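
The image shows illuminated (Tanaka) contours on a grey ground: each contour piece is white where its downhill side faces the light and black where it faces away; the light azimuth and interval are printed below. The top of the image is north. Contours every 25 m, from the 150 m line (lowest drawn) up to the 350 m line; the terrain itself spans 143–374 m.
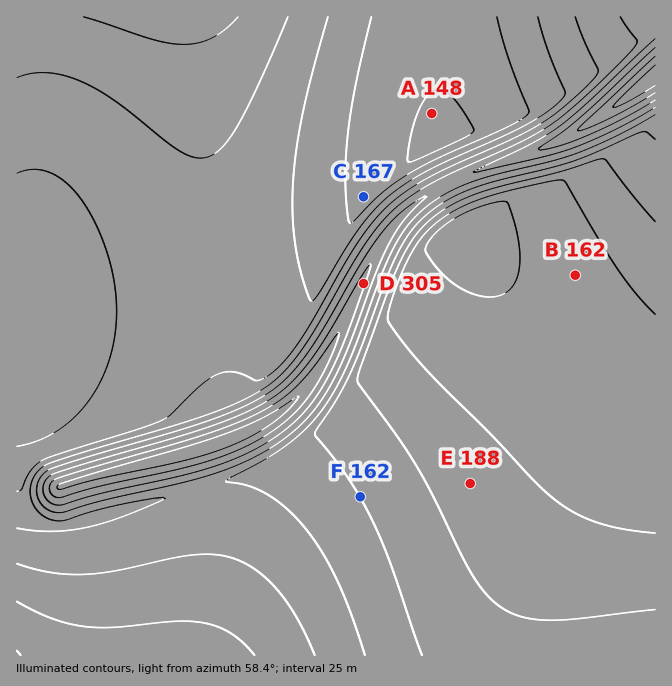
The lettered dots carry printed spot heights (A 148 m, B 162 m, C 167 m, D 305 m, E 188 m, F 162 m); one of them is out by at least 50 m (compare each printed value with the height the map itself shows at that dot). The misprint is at F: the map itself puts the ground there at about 225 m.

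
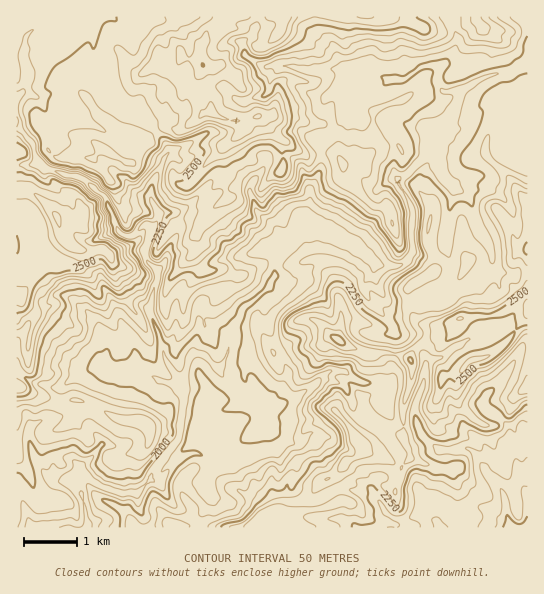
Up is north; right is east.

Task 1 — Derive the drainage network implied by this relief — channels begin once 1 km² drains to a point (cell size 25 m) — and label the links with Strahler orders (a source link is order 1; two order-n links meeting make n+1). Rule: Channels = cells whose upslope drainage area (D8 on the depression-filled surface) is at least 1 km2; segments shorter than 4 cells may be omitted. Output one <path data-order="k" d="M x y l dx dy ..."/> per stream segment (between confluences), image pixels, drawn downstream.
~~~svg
<path data-order="1" d="M377 497l6 12 10 9 14 1 4-2 4 0 2-2 9 0 3 3 4 1 6 7 0 1"/><path data-order="3" d="M146 483l-8 10-12 0-3 1-5-3-4 0-8-4-4 0-7-5-2 0-10-9-4 2"/><path data-order="3" d="M79 482l2 3 0 6 2 3 0 9 2 2 0 5 1 1 0 16"/><path data-order="1" d="M206 482l0-4 5-8 0-7-6-6-6-3-6-1-10 4-8 6-1 0-7 7-1 4-7 8 0 1-2-1-8 0-3 1"/><path data-order="3" d="M79 475l0 7"/><path data-order="1" d="M41 467l12 14 10 0 4-4 6 0 6 5"/><path data-order="1" d="M87 461l-6 6-2 3 0 5"/><path data-order="1" d="M297 445l-7-3-12-8-7-1-8-8"/><path data-order="2" d="M263 425l0-4 2-2 0-14"/><path data-order="2" d="M265 405l-7-8-13 1-23-21-1-6-7-6"/><path data-order="1" d="M486 397l-3 4 0 5 2 3 1 0 9 9 6 1 8 8 0 10 1 1 0 4 5 13 2 11 5 12 0 5 5 12 0 30-2 0-3 2-12 0"/><path data-order="3" d="M183 393l0 14-1 2-1 13-2 1 0 14-2 5-23 27-8 14"/><path data-order="1" d="M365 383l-12-5-8-7-16 0-14 14-13 8-7 6-6 2-11 5-12 0-1-1"/><path data-order="3" d="M183 382l0 11"/><path data-order="2" d="M118 374l17 0 3-1"/><path data-order="2" d="M138 373l5 0 4 2 7 2 5 4 7 1 1 1 4 0 2 2 4 0 0 1 6 7"/><path data-order="1" d="M90 369l7 0 5 5 3 0 1 1 12-1"/><path data-order="3" d="M214 365l-9-10-3-1-7 0-5 5-3 6-4 17"/><path data-order="1" d="M135 358l0 9 3 6"/><path data-order="1" d="M443 357l-10 2-7 6 0 2-1 2 0 10-2 2 0 4-8 18 0 15 2 1 1 8 5 10 7 6 11 7 17 0 1-1 10 0 8 6 10 19 12 12 4 7 2 8 1 1 0 12 4 9 0 4"/><path data-order="1" d="M393 326l-23-24-7-12 0-7 10-9 0-3 1-1 0-8"/><path data-order="1" d="M98 323l5 8 0 4 2 2 0 8 1 1 0 15 1 2 11 11"/><path data-order="1" d="M274 293l-3-4-5 0"/><path data-order="3" d="M266 289l-13 13-6 3-5 5-1 3 0 4-7 9 0 12-5 8 0 4-2 1-1 7-3 4 0 3-9 0"/><path data-order="3" d="M277 262l-2 1 0 15-1 3-8 8"/><path data-order="3" d="M374 262l-5-5-10-6-9-9-5-1-7-6-3 0-5-2-7 0-1-2-23 0"/><path data-order="1" d="M449 254l-3-5 0-18 1-1 0-7 2-1 1-17 3-6 0-12"/><path data-order="1" d="M491 254l-1-7-3-5-10-16 0-3-3-5 0-4-1-1 0-7-3-7-8-8-5-1-4-3"/><path data-order="1" d="M267 251l2-1 4 0 4 4 0 8"/><path data-order="2" d="M150 231l-3 7 0 5-1 2 0 14 4 6 1 0 4 4 0 2 3 4 0 4-4 8-1 11-2 1 0 6-1 1 0 9 8 16 1 8 2 2 0 4 2 5 0 4 3 7 7 10 10 11"/><path data-order="3" d="M299 231l-8 7-2 5 0 3-11 15"/><path data-order="1" d="M17 227l0 19"/><path data-order="1" d="M306 219l0 7-7 5"/><path data-order="1" d="M250 187l0 7 4 7 0 4 3 6 22 22 0 8-1 1 0 19"/><path data-order="2" d="M453 187l-15-14-4-10 0-6-3-4-1 0-16 14"/><path data-order="3" d="M414 167l-8 8-4 2-3 2 0 6 8 12 6 13 0 8-2 1 0 23 2 1 0 8-4 6-2 4-8 5-18 0-2-1-2 0-3-3"/><path data-order="1" d="M169 153l-6 6 0 3-9 17-1 7-2 1 0 14 7 10 0 8-8 12"/><path data-order="1" d="M137 113l-10-3-21-19 0-2-4-7 0-3-3-5-9-9 0-4 3-6 0-8 1-1 0-24-3-4-2 0"/><path data-order="1" d="M46 111l-3-4 0-2-4-6-2-2-10-4-4 0-2 5-4 4"/><path data-order="1" d="M346 109l0-4 3-6 13-13 19 0 9-7"/><path data-order="2" d="M17 102l0 8 1 1 0 6 3 4 0 6 1 2 0 2 4 4 1 4 7 8 0 6 3 6 10 11 11 1 7 4 9 0 1 2 7 1 3 1 12 12 5 3 5 7 0 4 6 9 2 11 3 5 5 5 7 2 5-3 10-9 2 0 4 2-1 4"/><path data-order="1" d="M507 95l-1 0-15-14 0-6-5 2-13 6-3 3-4 1-7 7"/><path data-order="2" d="M459 94l-1 7-3 5-5 5 0 2-25 25 0 5-2 2 0 9-1 1 0 3-8 8 0 1"/><path data-order="1" d="M267 93l2-2 0-5 1-1 0-6 1-2 11-11"/><path data-order="2" d="M390 79l15 0 8-5 5-5 5-3 15 0 1 3"/><path data-order="2" d="M439 69l0 4-1 1 0 8 3 4 0 3 2 2 15 0 1 3"/><path data-order="2" d="M282 66l9 0 6 3 5 0 7 2 8 0 1-1 23 0 4 3 13 0 1-2 6 0 9 4 4 0 1 2 10 1 1 1"/><path data-order="1" d="M246 55l4 4 4 2 8 5 9 0 2-1 6 0 3 1"/><path data-order="1" d="M122 22l-4 0-7-5-21 0-1 1"/><path data-order="2" d="M89 18l-6 5-9 6-35-2-6 3-7 7 0 2-1 2 0 10-2 2 0 5 2 1 1 10 1 1 0 11-2 4-2 6-6 7 0 4"/>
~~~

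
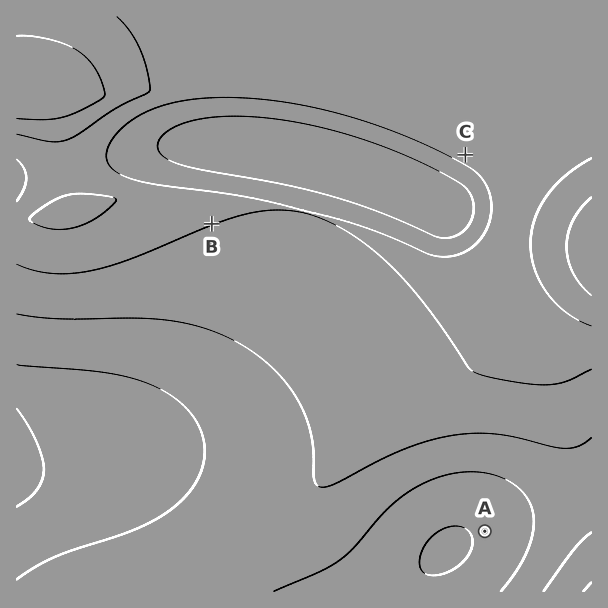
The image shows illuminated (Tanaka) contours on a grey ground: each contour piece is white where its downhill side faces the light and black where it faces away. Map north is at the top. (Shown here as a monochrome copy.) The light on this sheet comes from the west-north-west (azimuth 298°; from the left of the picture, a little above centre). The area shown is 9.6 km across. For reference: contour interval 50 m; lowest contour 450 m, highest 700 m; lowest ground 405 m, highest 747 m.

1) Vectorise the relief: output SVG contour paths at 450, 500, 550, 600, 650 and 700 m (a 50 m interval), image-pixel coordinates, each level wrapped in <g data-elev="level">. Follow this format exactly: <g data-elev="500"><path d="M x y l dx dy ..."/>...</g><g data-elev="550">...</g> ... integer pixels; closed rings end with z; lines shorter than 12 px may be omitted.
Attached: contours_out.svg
<g data-elev="450"><path d="M429 575l-7-4-3-8 3-12 6-11 10-8 11-5 10-1 8 4 5 6 1 7-2 8-6 8-7 7-9 6-11 3z"/><path d="M17 409l19 31 6 16 2 14-2 10-6 11-7 7-12 9"/></g><g data-elev="500"><path d="M274 591l46-19 20-12 14-13 34-38 25-20 28-13 15-3 15-1 21 2 20 9 13 12 7 15 1 18-5 20-10 21-17 22"/><path d="M17 364l91 9 26 6 21 7 21 13 16 15 9 18 4 20-3 16-8 17-12 15-16 13-16 9-19 9-77 26-18 9-19 13"/></g><g data-elev="550"><path d="M591 533l-18 17-29 41"/><path d="M17 314l40 5 78-1 35 3 37 8 33 15 18 12 16 13 13 15 11 17 7 15 5 15 3 19 1 29 2 6 4 2 6 0 9-3 45-24 25-11 23-8 21-5 24-3 24 1 21 4 36 9 12 1 13-2 12-8"/><path d="M438 237l-58-25-50-16-43-11-86-15-23-6-11-5-6-4-3-6 0-6 8-11 17-9 21-5 27-2 30 1 33 5 35 7 35 11 33 12 33 15 29 16 9 8 4 7 2 9-1 9-4 9-7 7-7 4-8 2z"/></g><g data-elev="600"><path d="M17 264l16 6 17 3 18 1 19-3 41-11 81-34 31-10 32-6 30 2 19 6 23 12 21 13 21 18 18 18 18 21 23 32 23 35 6 5 14 5 22 4 36 4 20-3 25-13"/><path d="M443 257l-14-3-42-18-33-12-73-20-35-7-88-12-27-6-12-6-9-6-4-9 1-9 5-9 7-9 20-15 25-11 33-6 39-1 43 3 42 8 44 12 43 16 41 19 24 14 12 13 5 12 1 12-1 14-5 12-8 10-10 8-12 5z"/><path d="M17 159l7 9 2 11-2 10-7 12"/></g><g data-elev="650"><path d="M48 228l18 1 18-5 19-11 13-13-5-3-27-3-13 0-11 3-16 9-14 12 0 3 2 1z"/><path d="M591 158l-26 18-19 21-11 22-3 12-1 14 1 13 3 12 5 12 8 12 19 19 24 13"/><path d="M17 134l33 8 16-2 14-7 36-25 33-16 1-5-2-13-8-24-10-18-13-15"/></g><g data-elev="700"><path d="M591 197l-11 12-7 12-5 12-1 13 1 14 5 13 8 12 10 10"/><path d="M17 118l28 2 20-3 15-6 19-10 5-5 1-3-4-13-6-12-8-9-10-9-12-6-16-5-19-3-13 0"/></g>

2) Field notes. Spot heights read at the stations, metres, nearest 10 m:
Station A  460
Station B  600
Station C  610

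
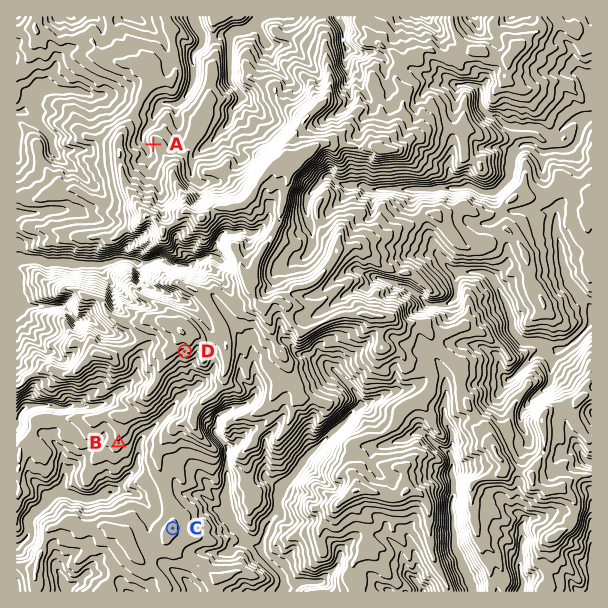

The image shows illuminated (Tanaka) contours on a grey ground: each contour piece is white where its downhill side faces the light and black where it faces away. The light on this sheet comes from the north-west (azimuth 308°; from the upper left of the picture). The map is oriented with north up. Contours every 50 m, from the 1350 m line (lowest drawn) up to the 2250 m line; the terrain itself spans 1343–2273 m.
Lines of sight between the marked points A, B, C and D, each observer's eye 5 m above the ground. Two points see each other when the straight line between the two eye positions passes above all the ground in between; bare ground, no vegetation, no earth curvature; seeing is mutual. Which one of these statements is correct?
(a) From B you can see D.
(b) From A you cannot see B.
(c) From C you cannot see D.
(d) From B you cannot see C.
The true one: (b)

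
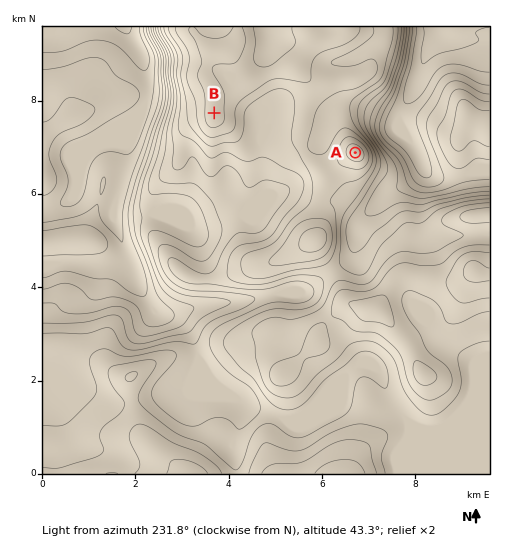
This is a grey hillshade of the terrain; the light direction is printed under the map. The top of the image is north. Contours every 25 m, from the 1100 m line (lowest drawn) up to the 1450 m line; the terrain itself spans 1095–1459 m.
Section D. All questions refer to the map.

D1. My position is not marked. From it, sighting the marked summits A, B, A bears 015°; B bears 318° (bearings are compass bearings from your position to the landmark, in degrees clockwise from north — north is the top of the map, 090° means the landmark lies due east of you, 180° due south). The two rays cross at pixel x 331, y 243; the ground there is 1405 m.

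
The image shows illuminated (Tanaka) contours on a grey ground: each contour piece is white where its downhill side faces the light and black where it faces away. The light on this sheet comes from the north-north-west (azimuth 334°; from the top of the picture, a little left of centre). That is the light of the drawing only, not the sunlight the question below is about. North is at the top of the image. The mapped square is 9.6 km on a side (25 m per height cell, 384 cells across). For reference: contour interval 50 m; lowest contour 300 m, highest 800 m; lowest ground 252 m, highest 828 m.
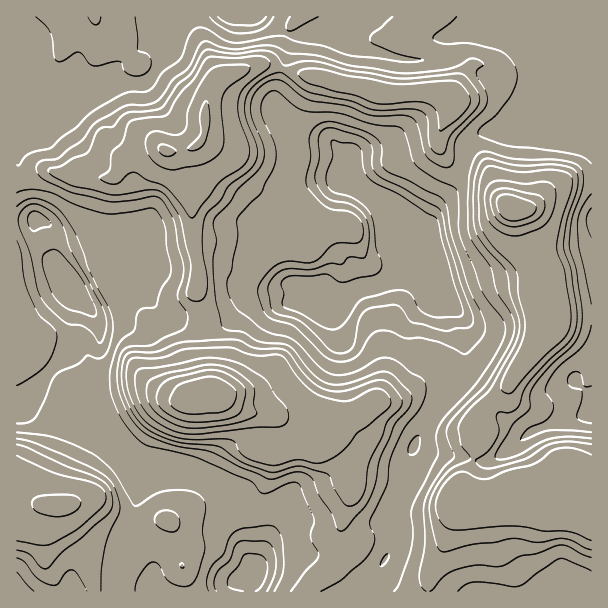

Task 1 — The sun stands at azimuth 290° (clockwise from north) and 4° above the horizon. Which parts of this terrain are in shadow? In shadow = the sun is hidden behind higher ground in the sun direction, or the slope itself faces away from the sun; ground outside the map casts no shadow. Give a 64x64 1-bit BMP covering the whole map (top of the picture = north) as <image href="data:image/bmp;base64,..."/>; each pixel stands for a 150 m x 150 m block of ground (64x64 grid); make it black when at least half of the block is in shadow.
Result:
<image width="64" height="64" href="data:image/bmp;base64,Qk0+AgAAAAAAAD4AAAAoAAAAQAAAAEAAAAABAAEAAAAAAAACAAATCwAAEwsAAAIAAAAAAAAA////AAAAAAAGf+/4bgP+Bg9///g/A//+H//f/A+B//8f///8D8Hz/x////gB4PP+H///+Afg//4P///wD/B/nAf//fgP+D4AB//4GAf4AAAH/4AcB/gAAAB/AAwD/AAAAHwAD4P+AAAAeAAP4/4AAABwgA///wAAADDAB///HgAAMB+P//+fgAAgP////4/gAAA/////j/8AAB////+P/wAAH//x/4//AAAB/8D/j/+AAAH/AH+B/+AAAPz4f4H/8AAB8fx5wf94AADD+CDA/34AAAf4AMB/PgAAA/gAAD8ewAAD/AAAHx7AADP+AAAPP8AH//4AAA//wAf//h4AB/+AB//+H4AH/4AP////gA//AA////+AD/8AD////4AP/gAP////gA/+AA////+AD/wAD////4Af+AAP////gB/wAA////8A//gAD////wH/+AEP////Af/4H4////8A//A/j////wA/wR8P///+AB8AHAf///wABwAID///+MAHAAB////w4AMAAH////H//wAAD///8f//AAAH///x//8AAAf///H//2AAB////P/8AAAH//38f/gAAAf//Hh/8AAAA//AAH/wAAAD/wAAf+AAAAD+AAA/gAAAAD4AAAYAAAAADAAAAAACAAAAAAAAAABsAgAAAAAAAHwDgAAD4AAAaAcAwAOAAA=="/>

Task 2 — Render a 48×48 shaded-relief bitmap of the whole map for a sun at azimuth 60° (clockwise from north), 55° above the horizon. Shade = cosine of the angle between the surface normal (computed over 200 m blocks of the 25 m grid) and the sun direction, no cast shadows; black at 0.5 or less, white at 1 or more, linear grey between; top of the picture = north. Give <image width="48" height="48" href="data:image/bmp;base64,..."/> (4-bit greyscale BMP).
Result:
<image width="48" height="48" href="data:image/bmp;base64,Qk32BAAAAAAAAHYAAAAoAAAAMAAAADAAAAABAAQAAAAAAIAEAAATCwAAEwsAABAAAAAAAAAAAAAAABEREQAiIiIAMzMzAERERABVVVUAZmZmAHd3dwCIiIgAmZmZAKqqqgC7u7sAzMzMAN3d3QDu7u4A////AHZpmKu6qpicy7lleaqqqZmHmpmIiZqqmVR6mKuqqYisy7p0aJmqqpiHmZmIiaqqmDWKmauqqYm7qrlkWJmaqqh3iZiImZmZdlaJmau6qIm7u6hlaJiZq6l2aJmImYiGQ3iZmau6mIq7u5d2eJiJq6mGV4iIh3d1RZmZmaq6iJu7qpiIiJh5u6mFNYiIiIiHiJmJmqvLmau6qpmZiYZoq6qFNpmZmZmZmZmau7zcqau6qpmZmHVoq7qVNpqqmZmZmaqru87sqqqqqpmIiGV4vLqXRZqqqZmaqqu7zN7amqqpmXVGdkZ5vMupZYu6qqqqqrzM3d25mqmIdTJGdVeZrMuph4q7qaqaqs3dzLuomXVEQzaJh4mqq7y5h2ebyoiavN3LuqqYYxATRWiZmaqqq7y5dVabu5iavLuqqqqFAAEkRXiImqqqqru5dWebu6q7vJmZmqlgARNWZomauqqqmrqql2eruaq7zJiJmqkwAkaIiby7uqu6mavLqXaKmbu7vJmImqgQNXiaq93Lu8zKms3cupdniry7upmImqcSaImqve3Lve3Kmc3bqql1arq7qamqmqckmqqazdy73u3Lqby6qrmFSKqqmKqrqac2u6qrvMy87u3Kiauqq7qXRZqZmaq7qrdZqpmru83M3u3JeKu7vLqYVGmpq6u8u7dpqZqqu83Mzd24eKu7y7qHY0mrvbzNzKRZmZmJvMzM3dyoebu8y6hmUkir3c3dy2JpqpdpzLzd3MuYebvNy5Q1Qlms7t3dtyOJqYVq3Lzdy6mImqvMuVI1Q3ms7t3ckxaaqYVr3KvMuph4mqu7qDJGVXmt7t3bUTiaqpZs26q6hmZ4mbu6liJWRYmt7t3IM2maqoVsy6qpdniZmsuqlRNUNpq+7e2nRYmqqXR7y6qpmJqYnNupgxMyWJrO7NyXVomqqWR7y6qqmaqYvcqpchMjaJrN3cuEN5maqVN8y6qqmqqq3sqZYSIkRXm83ahCWIiJmEKLuqqqqqu87rmGQjIRJ6vMzYU0ZmVndSOKqrqqqs3d3JdURFIBe93MzIZURVZ4dDeaqqqqq97cqGQ0VmMVrMzMzYZVeImZdnmZqpqqrN26hTRWZ3VIu7u97neJmqmYd3iZmaq7q8y5dEaHZ5hqzLu83ZqpiYiYdoqZqrzcq8y5dFeGSLqbzLu8u6qpmHmYeLqau87sq8ynU1iEWru7u6qrqaqZl3mImrmJvN7bqrlkNGh0WaqqqqqqmaqZmYiJqqh5zN7KmZdURFZUV5mqqqqpmamZmqmaqXd5vN26l2VDI1ZmaKu8uqqpmamZmaqqqGZ4u8upYzRFaJqpmr3cqqqZmZmZqZqqmXZnmqqHQ2iavMy6u83bqqqZmpmZmZmZqphVmrupiazczMy7qqy6u6qZqpmZmZmZqqlWq7vNy7zcu7qqqpq7uqqaqpmJmZmqqql5zLq8y7u6qZmaqqq7qqmaqoiImZqqqqmbzcqqqqqqmZmZmqqqqpmqu4iImJq6qqqs7cqHiaqqqZmYmqqqmZqquw=="/>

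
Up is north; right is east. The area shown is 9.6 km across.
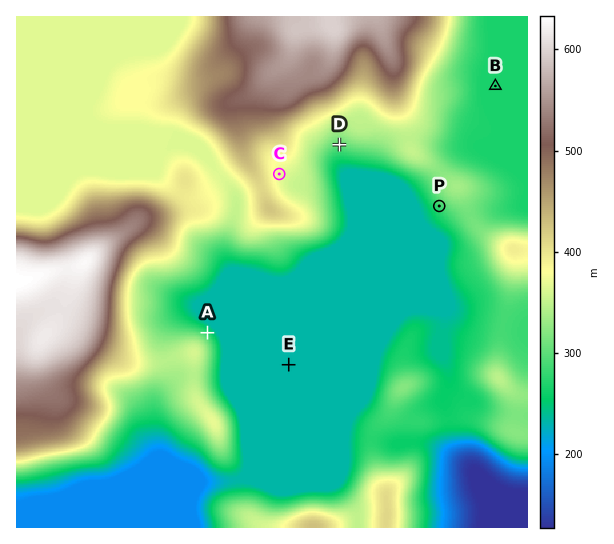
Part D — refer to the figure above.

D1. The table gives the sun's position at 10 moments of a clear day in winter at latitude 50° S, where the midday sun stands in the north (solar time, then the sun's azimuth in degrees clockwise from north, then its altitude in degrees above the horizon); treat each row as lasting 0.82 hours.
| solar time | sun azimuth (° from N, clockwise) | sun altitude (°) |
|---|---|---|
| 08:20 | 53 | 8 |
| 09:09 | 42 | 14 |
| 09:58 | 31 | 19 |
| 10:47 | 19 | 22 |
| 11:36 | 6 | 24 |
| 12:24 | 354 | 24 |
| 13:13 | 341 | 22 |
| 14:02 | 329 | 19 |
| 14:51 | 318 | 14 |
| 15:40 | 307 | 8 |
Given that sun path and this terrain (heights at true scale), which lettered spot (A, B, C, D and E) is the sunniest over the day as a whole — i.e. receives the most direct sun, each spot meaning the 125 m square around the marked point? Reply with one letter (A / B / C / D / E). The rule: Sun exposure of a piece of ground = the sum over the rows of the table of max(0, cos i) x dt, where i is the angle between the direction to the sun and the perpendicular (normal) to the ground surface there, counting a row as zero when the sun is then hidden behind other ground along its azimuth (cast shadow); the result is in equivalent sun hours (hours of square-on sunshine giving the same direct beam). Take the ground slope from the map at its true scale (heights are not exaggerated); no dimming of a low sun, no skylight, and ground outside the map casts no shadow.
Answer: A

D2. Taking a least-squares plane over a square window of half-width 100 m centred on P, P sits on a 9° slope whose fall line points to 231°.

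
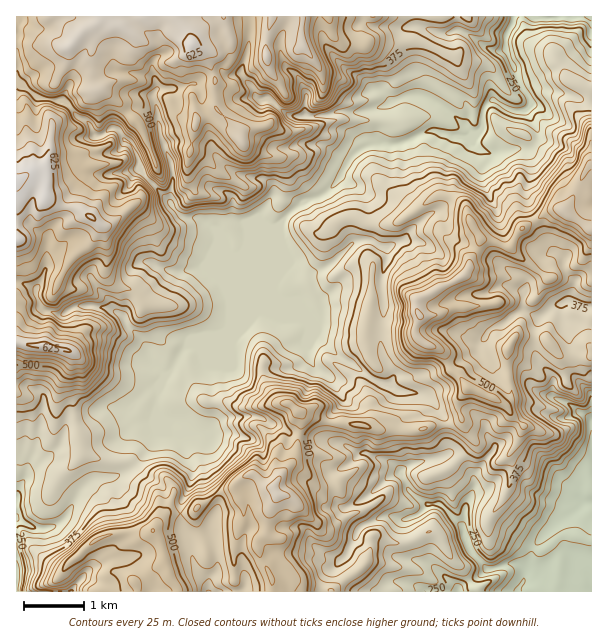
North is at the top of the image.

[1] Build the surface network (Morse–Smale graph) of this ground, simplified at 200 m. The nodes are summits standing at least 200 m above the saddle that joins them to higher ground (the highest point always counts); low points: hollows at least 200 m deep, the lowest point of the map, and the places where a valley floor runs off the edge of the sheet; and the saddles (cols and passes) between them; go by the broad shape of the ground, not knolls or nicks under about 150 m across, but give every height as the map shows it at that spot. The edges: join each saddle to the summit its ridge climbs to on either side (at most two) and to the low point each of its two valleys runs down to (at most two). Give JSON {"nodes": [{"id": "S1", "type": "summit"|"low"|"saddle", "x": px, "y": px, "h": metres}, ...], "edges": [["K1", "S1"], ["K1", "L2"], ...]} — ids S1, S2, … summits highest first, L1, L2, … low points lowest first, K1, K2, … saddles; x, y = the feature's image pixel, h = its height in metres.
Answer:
{"nodes": [
{"id": "S1", "type": "summit", "x": 17, "y": 182, "h": 655},
{"id": "S2", "type": "summit", "x": 276, "y": 495, "h": 611},
{"id": "L1", "type": "low", "x": 518, "y": 591, "h": 147},
{"id": "L2", "type": "low", "x": 590, "y": 17, "h": 169},
{"id": "K1", "type": "saddle", "x": 446, "y": 425, "h": 432},
{"id": "K2", "type": "saddle", "x": 132, "y": 462, "h": 334}],
"edges": [["K1", "S2"], ["K1", "L1"], ["K1", "L2"], ["K2", "S1"], ["K2", "S2"], ["K2", "L2"]]}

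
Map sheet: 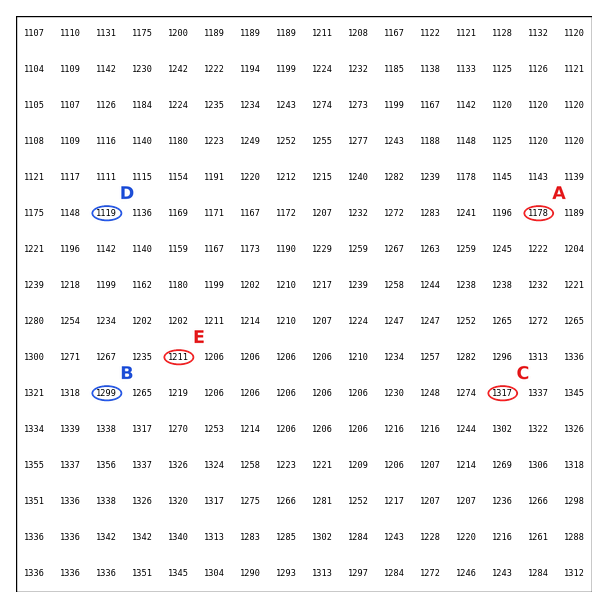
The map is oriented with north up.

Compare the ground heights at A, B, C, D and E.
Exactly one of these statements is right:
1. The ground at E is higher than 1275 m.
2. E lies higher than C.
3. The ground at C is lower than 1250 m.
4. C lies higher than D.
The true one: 4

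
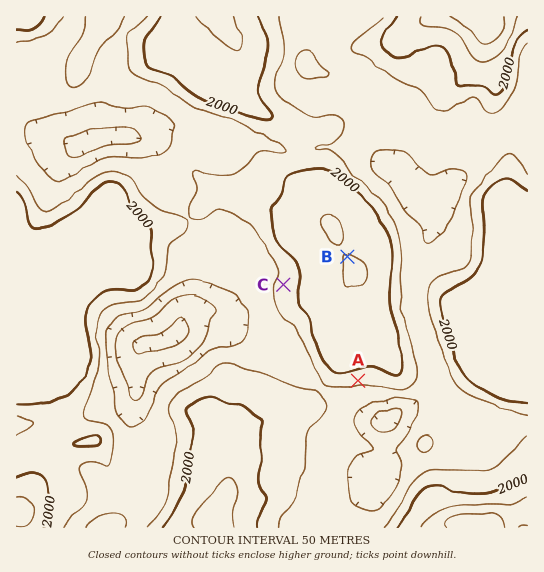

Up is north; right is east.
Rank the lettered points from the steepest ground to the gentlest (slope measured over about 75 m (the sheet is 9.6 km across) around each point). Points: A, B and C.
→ A C B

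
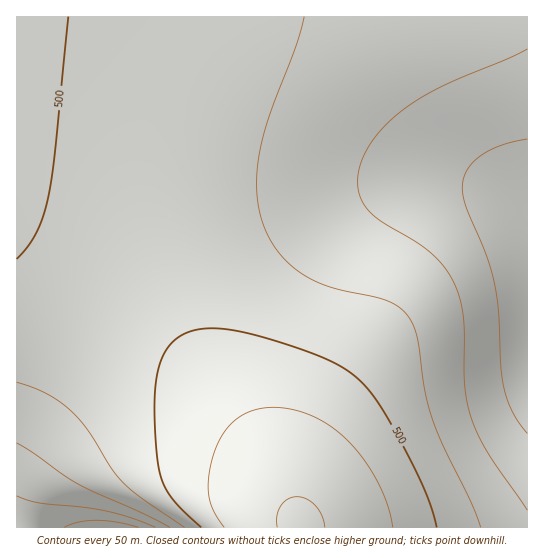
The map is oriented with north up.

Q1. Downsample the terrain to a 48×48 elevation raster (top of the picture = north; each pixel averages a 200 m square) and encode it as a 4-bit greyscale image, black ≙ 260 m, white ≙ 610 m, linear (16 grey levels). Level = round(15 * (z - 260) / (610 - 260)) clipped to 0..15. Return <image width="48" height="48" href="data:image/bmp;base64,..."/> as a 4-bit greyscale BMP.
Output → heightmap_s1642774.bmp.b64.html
<image width="48" height="48" href="data:image/bmp;base64,Qk32BAAAAAAAAHYAAAAoAAAAMAAAADAAAAABAAQAAAAAAIAEAAATCwAAEwsAABAAAAAAAAAAAAAAABEREQAiIiIAMzMzAERERABVVVUAZmZmAHd3dwCIiIgAmZmZAKqqqgC7u7sAzMzMAN3d3QDu7u4A////ADMzIhESI0Z5q83e7v///u7t3Mu6qZiHdjMzMzNEVniavM3e7v///u7t3Mu6mYh3dkRERFVWeImrvN3e7u//7u7d3MuqmYh3ZkRVVWZ3iZqrzN3e7u7u7u7dzLuqmId2ZlVVZnd4maq7zN3e7u7u7u3dzLupmId2ZVVmZ3eImaq7zN3e7u7u7t3cy7qpmHdmVVZmd3iJmqq7zM3d7u7u7d3My7qZiHdmVWZnd4iJmqq7zM3d3u7t3d3Mu6qZh3ZlVGd3eIiZmqq7zM3d3d3d3dzLuqmYh3ZVVHd3iIiZmqq7vMzd3d3d3MzLuqmYd2ZVRHd4iImZqqq7vMzM3d3czMy7qpmId2VURHiIiJmZqqq7vMzMzMzMzLu7qpmId2VUQ4iIiZmZqqq7u8zMzMzMy7u6qpmIdmVUQ4iImZmaqqq7u7vMzMy7u7uqqZiHdmVUM4mZmZmaqqq7u7u7u7u7u6qqmZiHdmVEM5mZmZmqqqqru7u7u7u7qqqqmZiHdmVEM5mZmZmqqqqqu7u7u7uqqqqpmZiHdmVEM5mZmZqqqqqqqru7qqqqqqmZmZiHdmVEM5mZmqqqqqqqqqqqqqqqmZmZmYiHdmVEM6qqqqqqqqqqqqqqqqqZmZmZmIiHdmVEM6qqqqqqqqqqqqqqqZmZmZmYiIiHdmVEMqqqqqqqqqqqqqqqmZmZmIiIiIh3dlVEMqqqqqqqqqqqqqqZmZmYiIiIiId3ZlVEMqqqqqqqqqqqqpmZmZiIiIiIh3d3ZlVDMqqqqqqqqqqqqZmZmYiIiId3d3d2ZVRDMqqqqqqqqqqqmZmZmIiIh3d3d3ZmZVRDMqqqqqqqqqqpmZmZiIiHd3d3dmZmVUQzMqqqqqqqqqqZmZmZiIiHd3d2ZmZlVUQzMqqqqqqqqqqZmZmYiIh3d3ZmZmVVVEQzMqqqqqqqqqmZmZmYiIh3d2ZmZlVVREMzMqqqqqqqqqmZmZmYiIh3d2ZmZVVVREMzMrqqqqqqqqmZmZmYiId3d2ZmZVVUREMzM7qqqqqqqqmZmZmYiId3d2ZmVVVUREMzM7qqqqqqqpmZmZmYiIh3d2ZmVVVUREQzM7qqqqqqqpmZmZmYiIh3d2ZmZVVVRERDM7qqqqqqqpmZmZmYiIh3d3ZmZVVVRERERLuqqqqqqpmZmZmYiIh3d3ZmZlVVVURERLuqqqqqqpmZmZmYiIiHd3dmZmVVVVVERLuqqqqqqpmZmZmYiIiHd3d2ZmZVVVVVVbuqqqqqqpmZmZmZiIiId3d3ZmZmVVVVVbuqqqqqqpmZmZmZiIiIh3d3dmZmZlVVVbuqqqqqqpmZmZmZiIiIh3d3d2ZmZmZmVbuqqqqqqpmZmZmZiIiIiHd3d3dmZmZmZruqqqqqqpmZmZmZiIiIiId3d3d2ZmZmZruqqqqqqpmZmZmZmIiIiIh3d3d3dmZmZru6qqqqqqmZmZmZmIiIiIh3d3d3d3ZmZru6qqqqqqmZmZmZmIiIiIiHd3d3d3dmZru6qqqqqqmZmZmZmIiIiIiId3d3d3d2Zg=="/>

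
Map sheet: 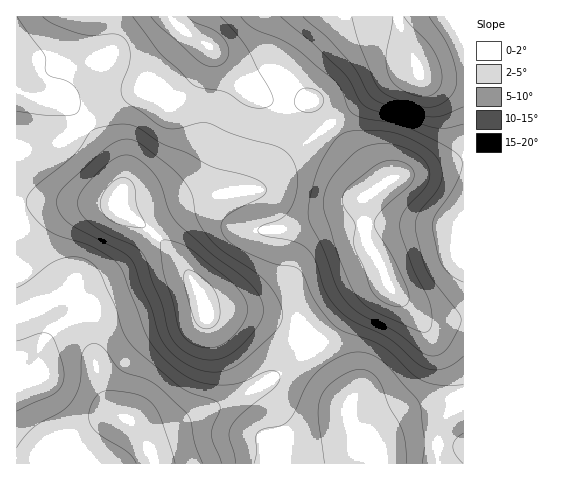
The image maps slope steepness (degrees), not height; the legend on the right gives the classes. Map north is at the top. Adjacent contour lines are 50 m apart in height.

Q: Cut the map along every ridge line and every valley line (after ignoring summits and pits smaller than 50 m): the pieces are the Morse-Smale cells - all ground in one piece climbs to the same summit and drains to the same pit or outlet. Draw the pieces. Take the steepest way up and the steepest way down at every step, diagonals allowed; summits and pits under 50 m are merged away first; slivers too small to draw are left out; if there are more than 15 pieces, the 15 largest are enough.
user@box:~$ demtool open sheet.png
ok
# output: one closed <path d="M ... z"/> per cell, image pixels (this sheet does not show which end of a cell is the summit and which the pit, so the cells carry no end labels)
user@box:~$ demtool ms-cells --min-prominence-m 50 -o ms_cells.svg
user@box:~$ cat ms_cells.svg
<path d="M18 91l-2 0 0 372 138 1 1-3-8-16-15-23 7 6 9 3 10 0 11-3 81-36 29-18 33-28-15-18-12-6-36-10-42-2-4-5-6-18-23-34-24-23-32-21-2-9 5-11-2-21-11-17-31-39-15-12-27-2z"/><path d="M169 16l-54 0-1 23-5 11-12 10-19 11-8 9-7 14-7 4 12 6 9 8 38 49 6 15 0 13-5 11 0 7 8 7 13 6 6-1 19-12 23-7 73-11 9-7 11-16 15-15 36-26-17-25-33 2-13-2-14-6-45-50-26-15z"/><path d="M329 124l-36 27-15 15-11 16-9 7-73 11-23 7-26 14 14 9 29 30 18 27 6 18 4 5 42 2 36 10 12 6 16 19 17-14 28-33 16-11 14-5-7-19-14-23-2-11 0-31 16-14z"/><path d="M463 16l-64 0 4 19 17 38-16 0-14 6-60 45 51 62-15 11-2 18 3 27 15 25 6 18 29 30 11 7 36-3z"/><path d="M388 284l-14 5-16 11-28 33-16 14 34 50 0 19-4 9-10 6-12 4-39 2-14 4-3 23 198-1 0-143-39 0z"/><path d="M398 16l-228 1 16 15 21 12 45 50 14 6 13 2 33-2 17 24 61-45 14-6 16 0-17-38z"/><path d="M313 347l-34 27-52 29-69 28-14-1-11-7 0 2 14 20 8 19 110 0 4-23 14-4 44-3 12-5 8-10 3-13-2-9z"/><path d="M113 16l-96 0-1 74 25 9 14 0 5-3 10-16 8-9 19-11 12-10 5-11z"/>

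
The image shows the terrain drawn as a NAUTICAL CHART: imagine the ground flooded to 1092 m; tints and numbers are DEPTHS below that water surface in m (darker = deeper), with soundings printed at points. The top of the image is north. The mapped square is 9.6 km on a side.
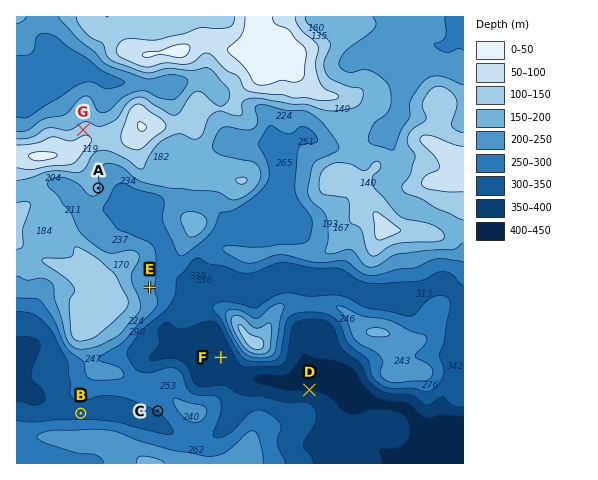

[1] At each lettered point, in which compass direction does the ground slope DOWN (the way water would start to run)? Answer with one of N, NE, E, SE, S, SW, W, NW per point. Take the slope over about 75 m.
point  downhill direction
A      E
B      N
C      SW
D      N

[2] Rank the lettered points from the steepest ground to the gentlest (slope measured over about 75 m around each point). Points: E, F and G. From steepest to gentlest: G E F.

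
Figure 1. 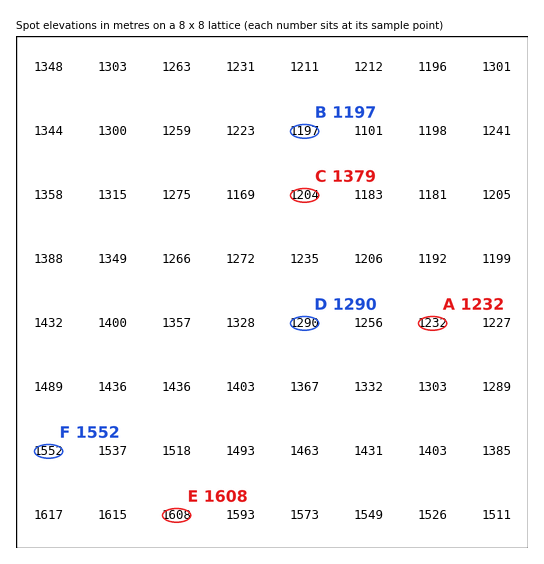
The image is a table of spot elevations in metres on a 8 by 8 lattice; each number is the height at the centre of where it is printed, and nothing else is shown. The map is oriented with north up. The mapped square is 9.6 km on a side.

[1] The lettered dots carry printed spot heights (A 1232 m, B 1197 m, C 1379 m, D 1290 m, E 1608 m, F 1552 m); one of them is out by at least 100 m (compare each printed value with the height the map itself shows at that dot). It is C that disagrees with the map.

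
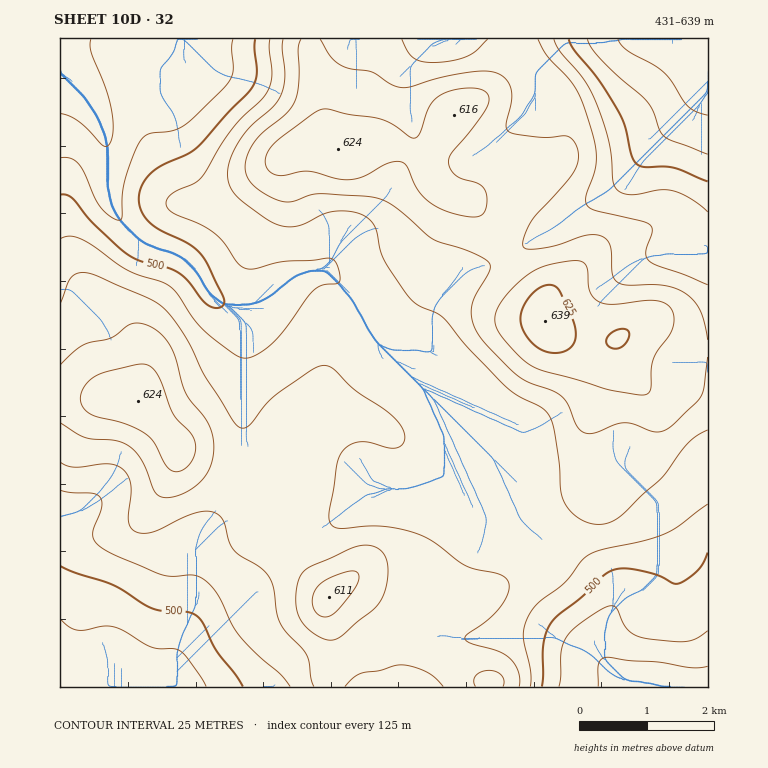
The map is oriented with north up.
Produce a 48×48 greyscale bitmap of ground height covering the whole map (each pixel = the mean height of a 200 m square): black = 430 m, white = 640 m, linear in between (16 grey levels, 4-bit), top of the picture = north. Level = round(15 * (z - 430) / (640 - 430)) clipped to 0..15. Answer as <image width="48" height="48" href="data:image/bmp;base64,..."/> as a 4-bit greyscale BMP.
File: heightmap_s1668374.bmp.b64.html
<image width="48" height="48" href="data:image/bmp;base64,Qk32BAAAAAAAAHYAAAAoAAAAMAAAADAAAAABAAQAAAAAAIAEAAATCwAAEwsAABAAAAAAAAAAAAAAABEREQAiIiIAMzMzAERERABVVVUAZmZmAHd3dwCIiIgAmZmZAKqqqgC7u7sAzMzMAN3d3QDu7u4A////ACIiIiMzNEVmd4mZiIiImau5hUMiERERESIiIjMzRFZneJmZmZmZmaqpdUMiERERETMyIzMzRWZ3iJqpmZmZmZmYdUMiIiIiIjMzMzRERWd4iaqqmZmZmZiHdUMiIjMzMzMzNEREVneImru6qpmZmZiHdlQzM0RERDRERFVVVneImszLuqmZmZmIdlVDM0RVRERERVZmZ3iIms3cu6qZmZmYh2ZUQ0RVVEVVVmZmd3iImrzcy6qpmZmYiHdlREVVVVVWZnd3d4iJmrvMy6qZmZmYiHdmVVVVVVZmd3d3eIiZmqq7u6qZmYiIiHd2ZmZmVWZ3iIiHiImZmZmqqqmZiIiId3d3d3ZmZWZ3iJiIiJmZmZmZmZmIiId3d3iIiHd3ZmZ3iZmYiJmZmZmIiIiIiHd3d4iZmIiHdmZ3iaqpmZmZqpmIiIiId3d3eImZmZiId3d3iau6qZmaqqmId3d3d3d3eImZmZmIh4iIiavLupmaqqmIh4h3d3d3eImZmZmYh5mZmrzMupmZqqmYiIiHd3d3eImZmZmYh5mqqrzdypmZmpmYiIiHd3d3eImamZmZiKqru83cupmZmZmZmZmHd3d3eImqqqqqmLvMzN3MupiZmamZmZiHd3d3eJq7uqu6qbzN3e3LqYiJmZmZmYh3d3d3iJq7u7y7qrzd7u26qYiImZmZmId3d3eImau8zMzLurzN3dy6mId4iZmYiHd3d3iJq7zMzMzLurvMzMy6mHd3iJmYh3d3d4iavN3d3dzLuqu7vMuph3d3eIiId3d3eIms3e7u7t3Lu6qqu7uph3d3d4iId3d3iJrN7u7u7u3Mu5qqq7qYdmZnd3d3d3iIiavN7/7u7u3cu5mqqqmHZVZmd3d3d4iImavN7/7d3d3cupmZmZiGVVZmZ3d3d4iZmqvN7+7czMzMupmZmId1VVZmZ3d3d4mZmqu83u7cu7u6qYmYh2ZVVWd3d3d3eImqqqq7zd3cuqmZiIiHZVVEVmd3d3d3eJqqqqq7u8zMupmIh3d2VERFVnd3d3d3iJqqqru7qru7upmId3dlREVWZ3eIiId3iZqqu7y7qqqqqpmIh2ZUNFZnd3iJmZiIiaq7zMzLuqmZmZiIh2VDNGd3d4iZqqmZmqu8zMzLuqmYiIiId1QyNGZ3eImru6qru7vN3czLu6qYd3d3dkQyNFZneJq8zLzMzMzN3MzMy7qodmZmZUMiJEVWZ5q83d3d3MzMzMu8zLupdlVVVDMiI0RVZ4q83d7u3czMzLu7u7updlREQyIhIzREVnmrzd7u3czM3Mu7u7qpdlQzMyIRIzMzRWiavN3d3MzN3cu6qqqodUQzIhERIjMzNFaJq8zMzMzM3dy6qqqYZUQyIRERIiIzM0VomrzLu7u83dy6qqqXVEMiEQASIiIiMzRXiry7u6qrvMy6qqmGVDIhEQESIiIiIzRWiru7qqqaqqqqqph1QyIhEQESIiIiIzRXiruqqqmYiZmqqYdUMiEREREiIiIiIjRXmrqpmZmIiImamXZDIREREA=="/>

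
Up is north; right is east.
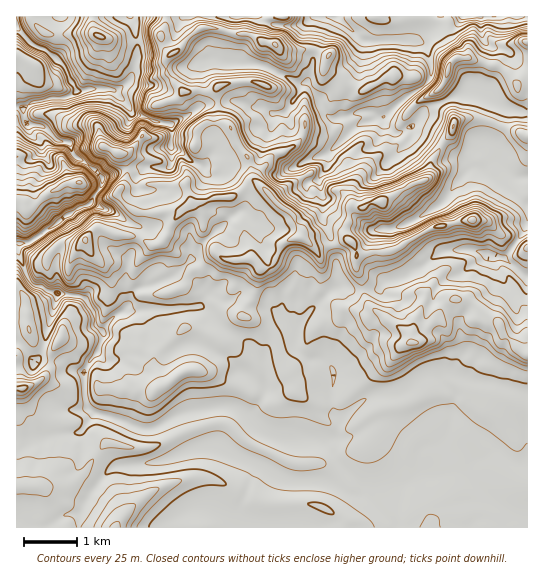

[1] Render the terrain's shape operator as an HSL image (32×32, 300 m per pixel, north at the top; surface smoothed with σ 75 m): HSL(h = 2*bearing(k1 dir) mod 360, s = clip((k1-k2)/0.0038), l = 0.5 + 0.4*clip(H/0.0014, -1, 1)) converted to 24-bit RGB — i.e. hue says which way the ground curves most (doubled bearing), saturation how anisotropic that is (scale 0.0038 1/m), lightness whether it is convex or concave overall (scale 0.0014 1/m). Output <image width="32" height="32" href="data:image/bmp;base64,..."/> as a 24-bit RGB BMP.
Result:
<image width="32" height="32" href="data:image/bmp;base64,Qk02DAAAAAAAADYAAAAoAAAAIAAAACAAAAABABgAAAAAAAAMAAATCwAAEwsAAAAAAAAAAAAAfHp3hIJ1boFqeoprYG6FhJmUv5GHhWVaWm9ib31zeIR/iIJ+hHh/f3t6f3x4gH53fn53fn52fnx1dol2gpSJfnmIgHyFfHaBgoJ+gYN/goF/gn5/fH6AgIF/gH5/gH59e3xygYR2gIp/eIh3WHZ5dIl7m5KGvYmuiHCWZntubXxue310fnp4gIN8fYOKgoqUgYSagoOeho6ghpachnJ+f3V4f3h7fHx/f4KBg4OCgoCAgH9+gH6AgHx+gHp7gYB9g4SgiJCegYOQkICOZIF8Y4h5fZJ9eniRt4+9pYW5dnWXdIKHfImLhZKTeIuOeod/fX5sfX5lgH1kf25jhHpzfnh4f397fH57e4F7f4F+gn+Agn+BgXyAgHyAgICDgoOGhX97h32AiXuCfXiEmYCJW39mcYBbandXbHpai3lpoX2kjoOhgoeVf3uKg3J1fmhngGxojY9zdIyDeYqFg3Z6gnt4fYF6e4B9fYJ8fH97foB8gH58f3x/f3+BgIWCfYJ/fIJ2fnx6hH5+hnyHjnWHl3OCjmd5ZaJmX5VZXHpTaHpZgYFmgHVpfWhkgm1mdpWcgp2keXyTiH2QiHeKiHmKiYOIgoaEe4GCf4N/fICAfn6AgH1+gH99fIF9gXh2goJ2foRydnxue4BwfIJxdnGGjJ6niqO0dHmmmW+rqYKxi3WXcoFseHhtc46FgamjimlsfG9mfHptfXpsfX1veH91iIh9iYKDfX2BfoGBf36Be35+gX2BgoN/fnV4goV7fIeGhoV8fIeGfIOLgpeUYJ6ZlophcU09dFM/bYNFUHpNlnKPk4GkhYKkhaSffWFwgmxrg4J3fn14gYJ7e46Hc3yGjX+EhIJ5gnt4fIB3en96fn+BfHmAgnN2fIV+gIiAfHqBd5BRZoFufX1vjJpobzRXj3dQcIt9d3mNqpuFWn5iWHVVcHpYdXtWemZVgHBke46SkH2KhH91fZWIdHOIfodzbIJyjn6Pi4CQkYCPeoR2eX5zdXF9gIqHgoSGgoaEfH+HwrvlTneWao6Lk6qPUjKZlqC0hYWmdH2hvpu+soSlWW5qen1mb4h2doqXh6SkZWd/jHZ7jZyVfoiGbm59jX+JjHN8dntgdIBieYV1i4GOgX6PdnqJf4aFg4R9h4R3fnFphKFG2XS/YmOil5FgM2CQoYGhjXuIf3KGb4xxsXq1vInMk6nAeJmraoaFfmtqc2uBhJKCho2AhICHc3CAfXZ6h3F9omKDlKdXTXxPbn1pe3dxf3lzgHZwhH5ygXFviXJepI1ZTGk9rH1al4JyLYRhik1bjIlsgYN2hYx4WXhhf5hun3Z3kGF1hmyAeomKbnCAgZN/i4F8f3Zud2x0e3N0emx6dm6JzpyjmYFXQmk4VXZRb4J0d4eEgl9rhVFevoSJnE9ePZar05yvgKmokI2yLlKQpIaDgoyEfnmEkXZ+cn9ff3NgkI94fnuMfGxtdIh5gY59fWt/kXp6dXB3dnV7hW+DaJGPgZGl1KvWsqbWWW6yW4p5cmNfaV+FiL6zhq62c7aPS4eWWZzIrX5+aJNSMyJblrGOlYOVgXqFfHqMmo6jfYiXhmyAj1pngZ50bJyQfHWDbnF/loCTi3aTb3WHlnaEa36LbbGXpK1/lWp4p3abY1KUi4Cgcp2oj8idVVyMkrF0eZeFIlJ/1L+3fCWRwqtsNWw8hXlSgH9ZdH9TeoFagW1neGqHgZOjsamQcmZ+e3B7gYR9anx1hHWNenikhZKoksLFbG+hjWZ9nmuBonuFgmGNdaSUfrKvo2dtdlZ+lNKyuT6NKhYJlXoGYBpVuruRhGmWaJ2dhXysoo25d5ygaIOBcHtvdYdqoHpieXJVaX5sgoJ6gnV3X5Buc3hlhaJXeXxOglpoeWybqpiGaIakmp3Aj562eWJ3hWJvapqWwAxboBsiTT3GweG5SEt0g65WYoiGgZJqW3xebIJen3F4hGx+fmhbdWdGiFhRtqx6SYhbZIB8hmdlZpxbcT5roshuVW9WV3dKSH9LnHVqoZdbYXBHj4JhiW+OfnqdjE2KXw9/4dfROUiW25SXaXmqn8vCXGGWq2qEbHhOeX9XWJBwmVCMtGegl6jPf7HJmovEwZGdO0BeqXBRR712Sz5+0sWZjlyPhZdiSHtKSXtSh51xloenb5qEclVYiFhFokVTBUcem3HMwXXezIvSrM2kd0pfhF5UTXuBw5nPib2oVGN6QWd9pcyueGSAmJ51b1R51IKccD+UneK2hDuzVa29hN7Cf4PZ0bTu4J3gS3dGV2Q1Z2swaUooZ1M4Q7dJY6XNtshSADMJFYQyg3q87bnQiYbTl53TelC6andWxY+ESEJrlbdvPXNFjnNvh4x3anF7cHhVqcyQkbmvUC98vNOWgHo1JC4QIT0MISDP+c3+17Xzgkm9pbx7WcGxlc/AKm90nZ3HxJS5CEMKATICbsJcqhUegxUPg75tdYGpgnuvr3K4bq18gWaLUYBSgm9nemJqaqeHo+PJl1ynWESMwHVsxlWIm06RdrpjGVIYBC8Ff7gvu4Dp4trxpKbemmqzY0qMj5S323ra05bSw0WgADMN3DT/tuvAZI+Ug31sbX1krIt1fX2+pYvSqJPOX16IcrSunOfBc2FNdkVdbjVpi8WZjp/Z28/25bTssoGpUXxJFk8pMHUtqblAiVNGeEpKglhlj3V5SYWi1aLj4df01+H0ABsz+NzES0qUjJy5c2/D072fRoF8cHBDgUhTv4nBm+mukDyXv1mxNYRqXaPKv4yfjadAJFUyqly59cz39dX2PpyzO29ieY5Zg2dde2prg4BxWZVOVYWjgpwrQ+RVMwAIMwwIdfwIU4c/YYpAIVJZ18qEaig+joZrW3NofbxYylBOVmMgEDkN25FwLUNkkpdVvop8RohdKUwvVXRE0ZRy1GGWUVOKbX9tfnh1f217l3Ntsc/UKymHpvK0MwAr35Xp1PT30+P40oTeT5o/FihHrisvkMOFaYaDa5d0hdOsaE+f6Kfjx4LSKnI6L2FJg6hnqKFjpGKJXm2RSHBcj4pd3nx7VHpOZXV7f3d7eWF2oYZimXo+lkw2RAMDEFI6O8hHyfOwG0FK9na919j0KgDMo5vLwZWNcGZ+pteZQ0BlUmVOd4lczmZ/aY66ZW6eOnlfprJwbmmbkllyYYBYUmxnx2OM4tKWQ1Rgd21oWWCZt8rbghlw1zXMhcrchZXfzfPw2r60VjeFWnAAMxMAKywHD3IU1ISZjIrJ0L+jgEyTZoONVYFUk2W10cORcEF2iXpXX3pObWpGZkqTvX10SnJjRHaB9tfVaF7MgZ+9WJ2pg45FH1gdNogMS4wWNIhap7JopmBLaCJHPSCR5dzvv6DjeLajIFojkqIxbl00dlpHckk6XKZIN5hgwD5FkFV9mXOIk3ZYY35aMHNBM7bL2GG7Go0YeJMwgl5OeFlSeUJKmJFSmnawoaHGhdfJFgtKXmAQWEsVPnUoL2FuwZs1t6NAosbXemfQy7DanoTMhG7Kxd7upazeOWWJjjlcaJhsfpmflofIsoLHq4GcMolTAZV3/s3dN3tib3RhdGFjdWSPk7WzdoeRqdK1bz61cBpvsZiSipqkga2WGTtTu26As+V/SlQzUGREaI9DhpE/pq88fUQeYSENa6hKR1qGtcKHYayMUWuHk3Klx7vOkJvNJyqz6khC0Vt2TXJQaZmodL6ymnGSqOLcwSI4LAcWZJmVsJOLjaV8faJ/HShXnplK7tDBXbC0TnNne3VgdmtRbzI6lkpKueTFdY3FPmOq6dPTZaO4SVd4YpCEobCChVdngDCBMcu/+NPwt8nlS1y5lVBql2ZEaAIWwTAig7LOTFanw6aev9/fg4a+JxNhr9aTWsho3H63lU2NVIlscXTFd7Tf0un13ObvRkOheHGzeKxbtUZwYzRHc3hAc3M5c2xKWXNWP39ENoQ72bCcVT6pZHjT2Njzaia3ksecX3SISVF2udB5iJdJfkZGJhxfkc1czqZtNGha6JhcL/DgHqFZoK8xfk0vx2IQPIcqUWc6eXdFgDZeoXGkiY+teougfoCZep2mfqK8O6OCm4srhYYpWV8yWGoZ"/>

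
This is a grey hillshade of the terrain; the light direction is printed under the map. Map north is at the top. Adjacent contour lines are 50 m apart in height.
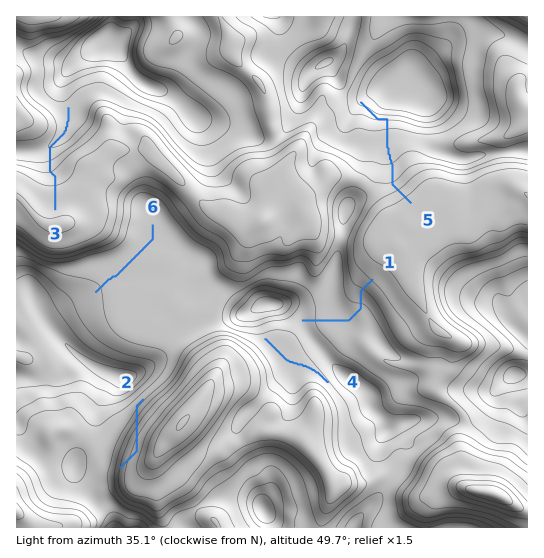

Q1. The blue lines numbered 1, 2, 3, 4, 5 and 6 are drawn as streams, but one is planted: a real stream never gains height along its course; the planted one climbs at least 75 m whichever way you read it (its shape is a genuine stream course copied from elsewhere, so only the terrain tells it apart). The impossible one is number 2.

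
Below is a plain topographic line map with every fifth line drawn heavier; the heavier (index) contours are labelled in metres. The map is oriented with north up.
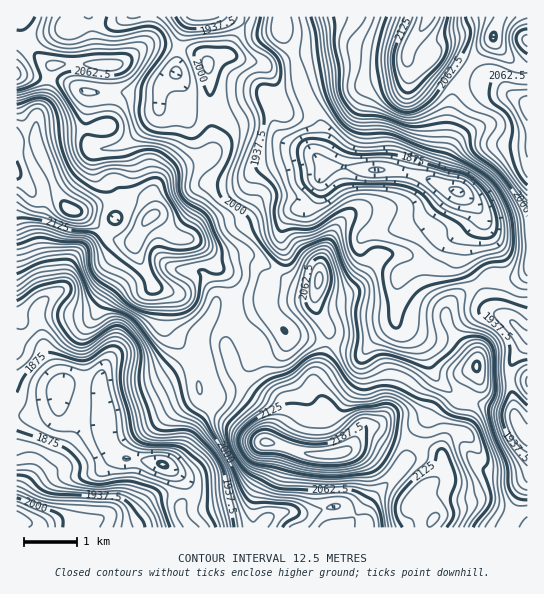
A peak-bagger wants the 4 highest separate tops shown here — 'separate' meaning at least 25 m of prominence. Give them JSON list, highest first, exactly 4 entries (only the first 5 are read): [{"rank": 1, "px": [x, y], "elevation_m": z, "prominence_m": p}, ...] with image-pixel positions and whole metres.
[{"rank": 1, "px": [334, 454], "elevation_m": 2218, "prominence_m": 407}, {"rank": 2, "px": [71, 210], "elevation_m": 2195, "prominence_m": 164}, {"rank": 3, "px": [151, 217], "elevation_m": 2167, "prominence_m": 32}, {"rank": 4, "px": [319, 279], "elevation_m": 2091, "prominence_m": 42}]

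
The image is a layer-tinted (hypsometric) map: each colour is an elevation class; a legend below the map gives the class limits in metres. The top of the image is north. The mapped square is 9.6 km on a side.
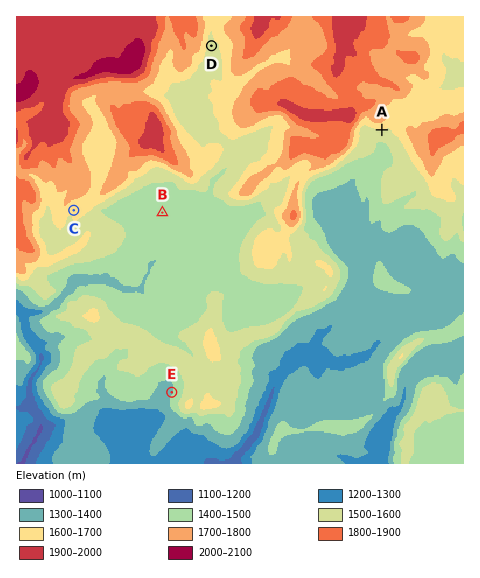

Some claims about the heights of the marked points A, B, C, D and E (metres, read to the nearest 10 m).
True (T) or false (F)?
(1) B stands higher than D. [F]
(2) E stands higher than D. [F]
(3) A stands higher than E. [T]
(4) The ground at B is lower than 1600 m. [T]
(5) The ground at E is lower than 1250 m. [F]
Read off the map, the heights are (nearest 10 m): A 1600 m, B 1450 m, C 1620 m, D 1580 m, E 1390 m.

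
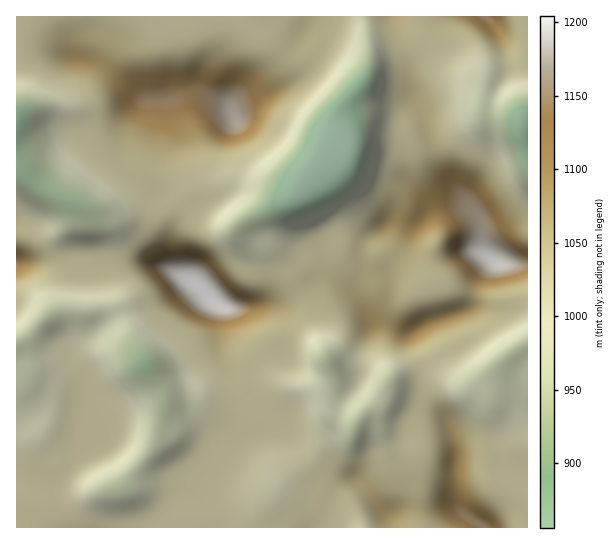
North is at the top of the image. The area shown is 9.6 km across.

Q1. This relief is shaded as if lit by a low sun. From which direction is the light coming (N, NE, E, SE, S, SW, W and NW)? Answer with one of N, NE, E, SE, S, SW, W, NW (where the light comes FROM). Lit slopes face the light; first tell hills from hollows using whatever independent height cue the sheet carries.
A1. SE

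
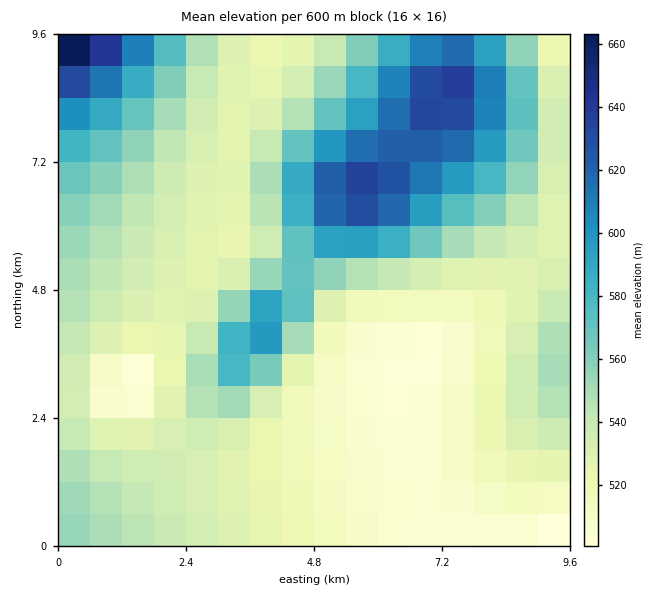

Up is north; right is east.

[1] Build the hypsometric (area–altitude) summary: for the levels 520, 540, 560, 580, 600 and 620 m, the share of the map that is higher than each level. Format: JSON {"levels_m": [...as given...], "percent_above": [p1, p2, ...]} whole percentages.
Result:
{"levels_m": [520, 540, 560, 580, 600, 620], "percent_above": [77, 44, 26, 18, 12, 6]}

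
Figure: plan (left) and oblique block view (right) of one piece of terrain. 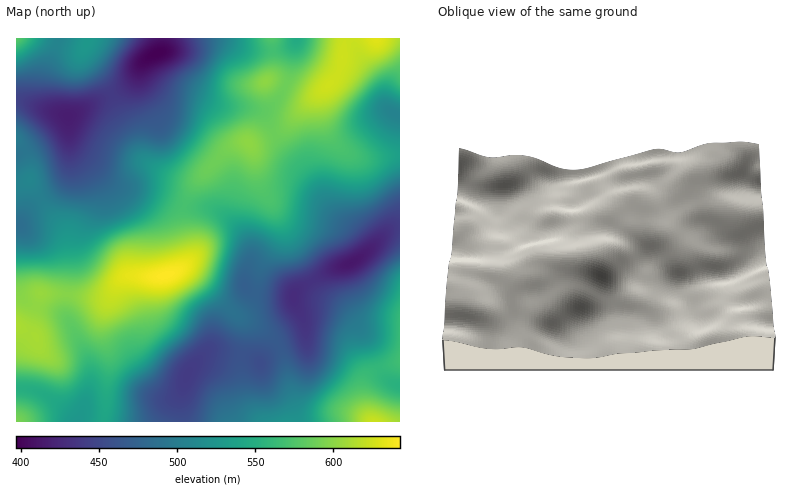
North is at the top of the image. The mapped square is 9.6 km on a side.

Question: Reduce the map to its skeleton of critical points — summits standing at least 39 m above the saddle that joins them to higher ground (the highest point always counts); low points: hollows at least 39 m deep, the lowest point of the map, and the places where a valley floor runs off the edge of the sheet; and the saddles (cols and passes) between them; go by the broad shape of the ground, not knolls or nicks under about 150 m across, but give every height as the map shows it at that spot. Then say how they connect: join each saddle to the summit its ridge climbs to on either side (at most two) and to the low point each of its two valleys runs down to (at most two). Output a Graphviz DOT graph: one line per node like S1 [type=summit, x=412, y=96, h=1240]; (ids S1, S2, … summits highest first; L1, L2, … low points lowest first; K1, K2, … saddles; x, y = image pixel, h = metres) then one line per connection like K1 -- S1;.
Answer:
graph terrain {
  S1 [type=summit, x=166, y=276, h=643];
  S2 [type=summit, x=376, y=38, h=632];
  S3 [type=summit, x=374, y=422, h=623];
  S4 [type=summit, x=16, y=422, h=593];
  S5 [type=summit, x=16, y=38, h=580];
  L1 [type=low, x=158, y=54, h=397];
  L2 [type=low, x=352, y=262, h=412];
  K1 [type=saddle, x=68, y=294, h=598];
  K2 [type=saddle, x=184, y=206, h=571];
  K3 [type=saddle, x=16, y=388, h=550];
  K4 [type=saddle, x=280, y=346, h=466];
  K5 [type=saddle, x=110, y=94, h=439];
  K1 -- S1;
  K1 -- L1;
  K1 -- L2;
  K2 -- S1;
  K2 -- S2;
  K2 -- L1;
  K2 -- L2;
  K3 -- S1;
  K3 -- S4;
  K3 -- L2;
  K4 -- S1;
  K4 -- S3;
  K4 -- L2;
  K5 -- S2;
  K5 -- S5;
  K5 -- L1;
}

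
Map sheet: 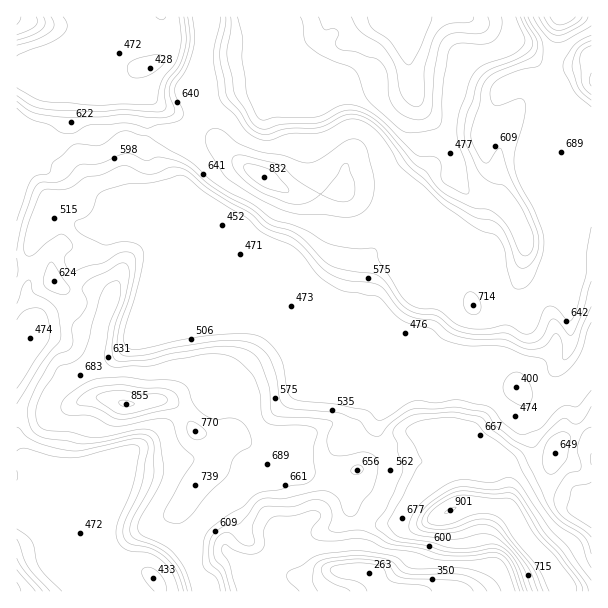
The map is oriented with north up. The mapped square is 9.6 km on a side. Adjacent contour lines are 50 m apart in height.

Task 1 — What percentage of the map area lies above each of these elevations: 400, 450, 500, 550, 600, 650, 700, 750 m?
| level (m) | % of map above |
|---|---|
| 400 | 96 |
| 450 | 94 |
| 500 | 63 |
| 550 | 53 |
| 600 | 44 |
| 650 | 33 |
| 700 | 9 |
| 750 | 4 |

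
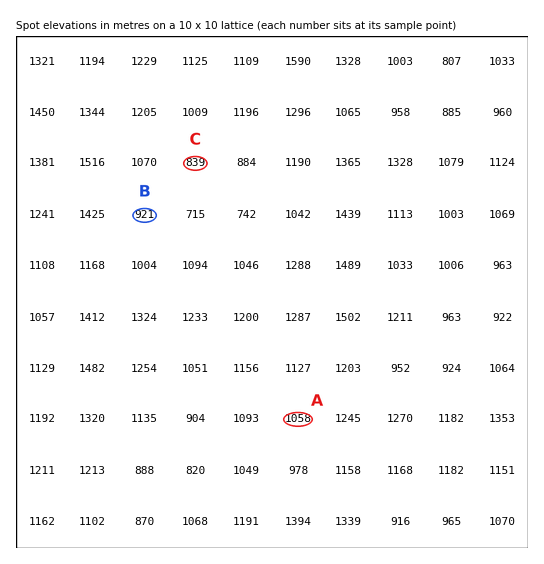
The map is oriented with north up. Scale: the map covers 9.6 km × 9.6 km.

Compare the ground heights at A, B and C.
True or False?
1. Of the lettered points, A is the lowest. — False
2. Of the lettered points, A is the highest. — True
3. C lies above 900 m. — False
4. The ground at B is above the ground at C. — True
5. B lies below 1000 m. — True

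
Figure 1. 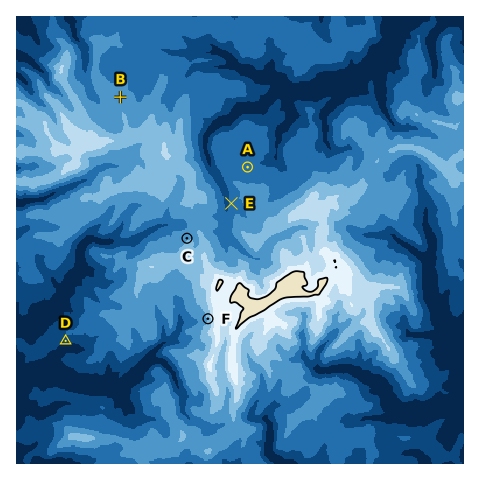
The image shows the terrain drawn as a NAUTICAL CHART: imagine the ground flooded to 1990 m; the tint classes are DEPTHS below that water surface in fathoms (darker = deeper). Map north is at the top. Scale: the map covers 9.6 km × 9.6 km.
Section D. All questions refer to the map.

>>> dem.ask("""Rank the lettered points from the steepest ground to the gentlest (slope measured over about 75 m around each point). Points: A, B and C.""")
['C', 'B', 'A']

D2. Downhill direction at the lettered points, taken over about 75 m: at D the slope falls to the S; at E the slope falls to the W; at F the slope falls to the W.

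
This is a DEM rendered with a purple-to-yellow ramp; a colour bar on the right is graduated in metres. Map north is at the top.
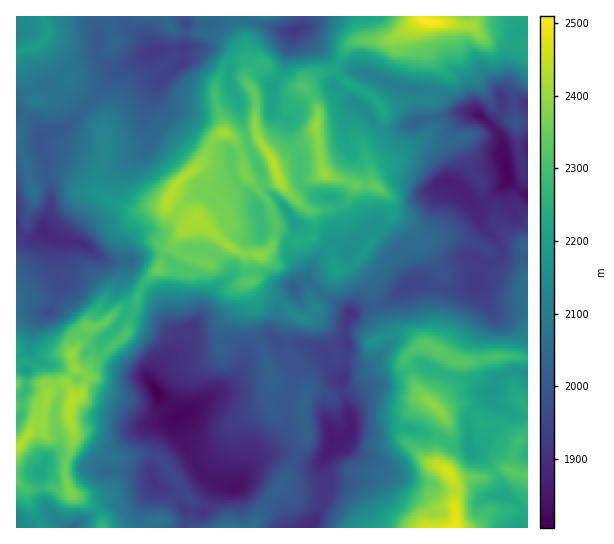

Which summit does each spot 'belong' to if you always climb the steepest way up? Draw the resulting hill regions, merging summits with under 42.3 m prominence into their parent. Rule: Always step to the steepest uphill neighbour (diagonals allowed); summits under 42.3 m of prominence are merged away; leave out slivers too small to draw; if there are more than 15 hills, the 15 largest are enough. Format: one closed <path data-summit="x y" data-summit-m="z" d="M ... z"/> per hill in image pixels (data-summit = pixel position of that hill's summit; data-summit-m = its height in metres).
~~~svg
<path data-summit="429 22" data-summit-m="2510" d="M374 227l-15 10-7 8-3 7-11-9-8 0-5 4-12 16-5 12 0 6-14 6-1 6-13 13-3 17-5 11 1 4-14 3-8 6-10 26-11 12-23 12-20 15-22 9-16 3-20 12-25 21 2 15 40 0 6 3 4 10-8 12-7 16 0 8 6 7 38 0 2-7-2-12 18 3 15-27 13 3 7-1 10-17 18-15 20 0 20 8 9 1 14-11 5-12 8-1 9-7 0-18-8-22 0-16 5-23 0-9-3-7 2-17 6-9 30-8 28-21-2-8-10-24z"/><path data-summit="167 202" data-summit-m="2431" d="M201 47l-46 4-38 18-18 25-30 31-29 13 5 19 0 21 6 16-2 21-5 10 0 5 13 9 21 2 27 19 22 1 0 10 2 7 21 14 9 9 8 22 9 14 0 9-6 9 12-6 7-7 2-12 14-21 7-16 21-20 30-1 12 11 16 4 5-4 3-6-3-12-7-11-1-7 8-18-5 4-6 0-4-2-18-2-2-2 1-7 13-3 10-4 2-3-22-21-2-6-3-14-16-38-5-30-10-16 0-27-11-9z"/><path data-summit="274 165" data-summit-m="2441" d="M245 16l-16 4-15 0-5 5-1 13-7 9 17 2 11 9 0 27 10 16 5 30 16 38 3 14 2 6 22 21-2 3-10 4-13 3-1 7 2 2 18 2 4 2 6 0 5-4-8 18 11 26-2 8-4 5 2 1 13-6 0-6 5-12 17-20 8 0 8 6 1-2-6-9 0-28-4-9-22-6-9-6-6-7 0-25-9-22-3-16 5-8 16-14 22-9 14-15 10-2-25-14-28-28-21 2-28-10z"/><path data-summit="70 406" data-summit-m="2437" d="M59 239l-3 0 3 4-2 34 3 10-8 23-9 5-10 12-4 15 0 9 6 9 16 5 4 6 0 7 5 12-5 20 0 15 5 13 0 7-3 5-13 12-5 10-23 2 1 54 16-3 17-9 16 11 7 1 34-24 22 4 10-7 16-15-3-11-6-3-40 0-2-15 25-21 20-12 16-3 14-6-4 0-15-17-11-19 6-10 18-19 0-16-11-10-32-12-3-3 0-8-7-11 0-16-10-11-32-22z"/><path data-summit="455 527" data-summit-m="2494" d="M518 371l-5 0-12 5-6 6-7 17-20 15 1 33-18-2-10-8-15-2-15-7-58 0-7 9-12 4-2 8-9 13 1 8 5 9 0 8-4 6-5 18-8 16 206 1 6-10-1-9-8-8-12-7-2-9-5-12-11-14-4-4-9-2 9-4 6-14 5-5 5-26 17 11 11 0 3-2 0-39z"/><path data-summit="317 125" data-summit-m="2405" d="M334 85l-5 4-16 6-10 6-10 10-5 10 4 18 8 18 0 25 6 7 9 6 22 6 4 9 0 28 7 13 13-15 13-9 25 24 12 32 12 0 23 6 19-1 10-4 0-15 4-8-2-4 11-20 0-4-5-6-4-14-7-7-4-11-10-10-7-3 4-3 6-12-1-8-9-16 0-10 18-18 3-1-2-2-13 0-38 8-25 11-12 0-24-27z"/><path data-summit="433 347" data-summit-m="2327" d="M423 283l-12 0-28 21-31 9 13 0 7 6 12 19 1 9-14 17-6 3-15 0-6 4-1 22 4 14 4-9 4-5 67-29 31 13 21 3 16 12 3-3 2-7 6-6 12-5 15 2-1-70-34 1-6-5-2-5-8-10-12 4-19 1z"/><path data-summit="47 35" data-summit-m="2187" d="M122 16l-106 1 0 214 11 8 10-2 8-6-1-6 5-10 2-21-6-16 0-21-5-19 29-13 30-31 12-19 8-6-14-5-5-5-3-9 2-15 3-3 23-7z"/><path data-summit="229 527" data-summit-m="2076" d="M278 453l-17 4-13 13-10 17-7 1-13-3-15 27-17-1-1 16 126 1 18-41 0-8-6-13 1-7-5 4-8 1-20-8z"/><path data-summit="434 405" data-summit-m="2391" d="M423 364l-10 3-15 9-11 3-32 14-7 10 4 24 19 2 40-1 15 7 15 2 10 8 16 0 2-7-1-24 6-6 11-5 6-10-17-13-21-3z"/><path data-summit="17 446" data-summit-m="2434" d="M33 356l-1 6-5 8 0 16-4 9 0 12-7 12 1 54 22-1 5-10 13-12 3-5 0-7-5-13 0-15 5-20-5-12 0-7-4-6-10-2z"/><path data-summit="527 474" data-summit-m="2332" d="M497 404l-5 26-5 5-6 14-9 4 9 2 12 14 7 12 3 13 12 7 9 10 0 7-5 9 8 1 1-114-14 1z"/><path data-summit="102 527" data-summit-m="2270" d="M150 492l-21 16-22-4-34 23 73 1 1-2-6-5 0-8z"/><path data-summit="17 383" data-summit-m="2359" d="M29 348l-6 7-7 3 1 38 5-1 5-9 0-16 5-8z"/>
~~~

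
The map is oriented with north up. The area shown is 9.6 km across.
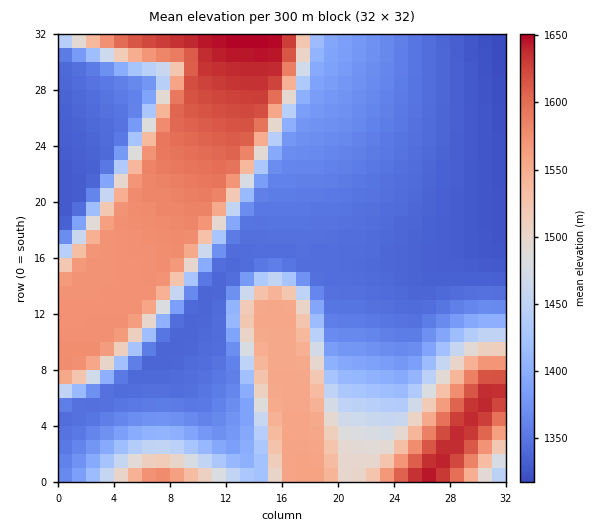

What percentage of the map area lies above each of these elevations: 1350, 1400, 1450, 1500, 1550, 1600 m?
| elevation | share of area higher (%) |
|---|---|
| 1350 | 70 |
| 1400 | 48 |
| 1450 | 40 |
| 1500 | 33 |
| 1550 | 27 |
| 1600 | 9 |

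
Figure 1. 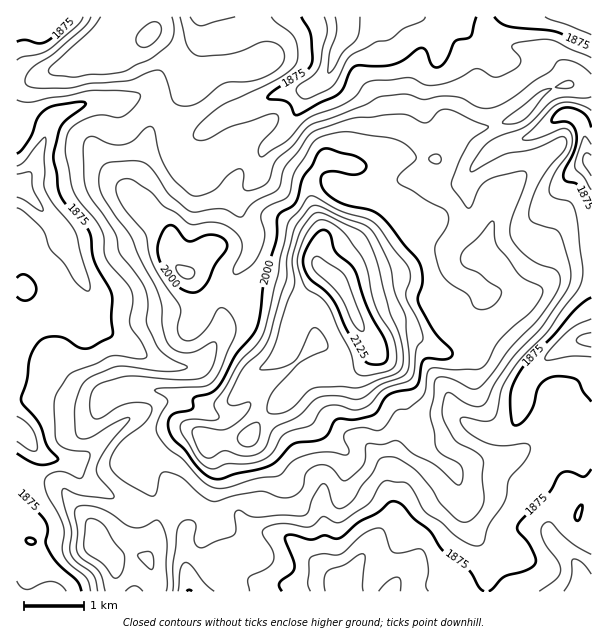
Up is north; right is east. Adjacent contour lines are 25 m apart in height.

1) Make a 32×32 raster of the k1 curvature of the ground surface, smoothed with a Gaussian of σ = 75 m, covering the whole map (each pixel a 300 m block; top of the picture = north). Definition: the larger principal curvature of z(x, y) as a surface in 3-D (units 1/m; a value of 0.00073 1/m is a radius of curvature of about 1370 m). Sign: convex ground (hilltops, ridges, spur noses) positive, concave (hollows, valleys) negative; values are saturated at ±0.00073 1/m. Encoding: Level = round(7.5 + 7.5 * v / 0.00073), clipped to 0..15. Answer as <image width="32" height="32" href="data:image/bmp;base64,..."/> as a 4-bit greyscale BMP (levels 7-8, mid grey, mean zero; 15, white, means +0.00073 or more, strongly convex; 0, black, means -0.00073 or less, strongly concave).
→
<image width="32" height="32" href="data:image/bmp;base64,Qk12AgAAAAAAAHYAAAAoAAAAIAAAACAAAAABAAQAAAAAAAACAAATCwAAEwsAABAAAAAAAAAAAAAAABEREQAiIiIAMzMzAERERABVVVUAZmZmAHd3dwCIiIgAmZmZAKqqqgC7u7sAzMzMAN3d3QDu7u4A////AJh1n53YqZh5h2yYmYmXiaeYqt2dp6iJqomZuHiImauoqa7pq7mnmpiJl5p5iqmoi5dd2Yqnq5l4upeKiKp3l6uHr7l6mJp6vKu5l5m6mIiaiemIioiah5qJyHeIuYiJirzIurh3yoioeMmHirl3h3m4p523iPq8p3rKeLuru5iJebyZ263+/YeqiKrJh3i5mYuK2HneqJ65qJqpuGi4iYi5mcyZqs6o7HacZ7iLt4mIiIq87+uJ+J3MvXvGjKeKmIiZipiIV8+oqq7/mcvIeaqJl3l4u4iZ6XeO2q65y4iIiIh4mayohtt4z7m4iJy5h5iIiIiaqIe9d/x6h3iJ2oiomHhnm5iInYv4iHiYeK6pqJeIeL6oiHrfyIqYiIqryamYmZr5yYec+pqZl5m6eKi6Z4mK2bymevurh4iJt3io2Xh5q8mamavvy5iamMh4qLiZm8uXeYun+HiIiZisiKl6mauqd2mXeeaIiImJm7ibqImqmnd4qJraqpiKmKrcqMmqqIp3iLeZy5mqmrl5r/fYq6eKh4nNmLyoiHmc25n7uImoipmHetqYqpmaua/4Z7qYd4ibmJiYeImZmZh33+/OzLqni7q8qJe6iYaJh4rbrPy7uaqarNzIyXimiXeJyqaeuby5d3mqqYt4qJirzJenZ9qcyIiJiJp8mIiJqIiI"/>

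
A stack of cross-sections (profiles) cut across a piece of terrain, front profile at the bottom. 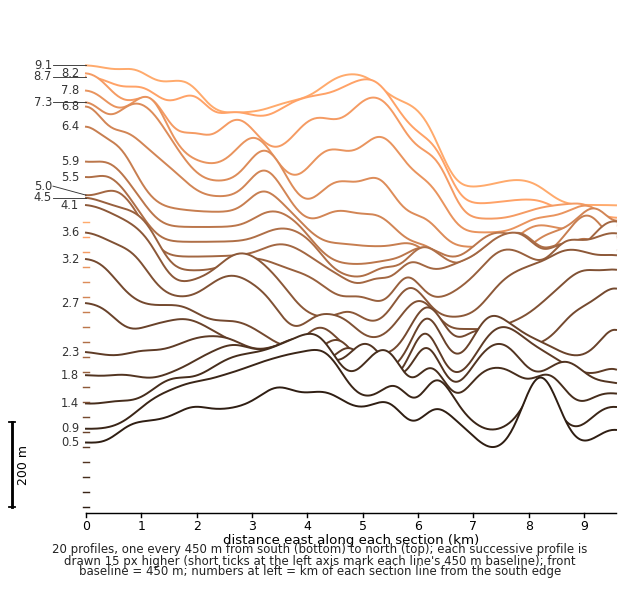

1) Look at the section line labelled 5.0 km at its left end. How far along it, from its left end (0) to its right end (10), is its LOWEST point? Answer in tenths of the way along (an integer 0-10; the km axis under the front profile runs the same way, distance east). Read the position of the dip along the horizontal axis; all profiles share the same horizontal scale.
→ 5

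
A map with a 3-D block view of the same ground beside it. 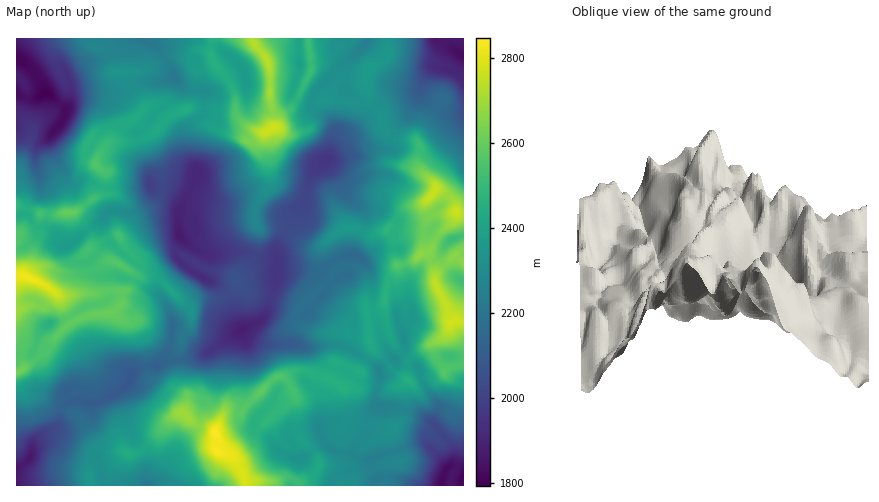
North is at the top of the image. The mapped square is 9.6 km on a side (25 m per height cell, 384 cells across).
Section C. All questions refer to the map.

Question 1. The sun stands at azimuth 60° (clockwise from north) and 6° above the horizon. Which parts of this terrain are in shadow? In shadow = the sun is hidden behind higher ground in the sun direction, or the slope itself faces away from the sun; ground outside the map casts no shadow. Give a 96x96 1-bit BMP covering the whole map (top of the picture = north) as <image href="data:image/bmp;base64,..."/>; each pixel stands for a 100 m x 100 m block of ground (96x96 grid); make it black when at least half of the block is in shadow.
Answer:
<image width="96" height="96" href="data:image/bmp;base64,Qk2+BAAAAAAAAD4AAAAoAAAAYAAAAGAAAAABAAEAAAAAAIAEAAATCwAAEwsAAAIAAAAAAAAA////AAAAAAD///////+AMAAAABj///////+AAAAACBj///////8AAAAH8Aj///////4AAwAB4Bz///////4AD4AAABz///////wAD4AAAB////////AANwCAAD///////+AA7gzHAPf//////8ABnDwDAe7//v///+ABODgAAf5//////+ABMHAAA////////8AAIGAAA////////8AYAAHgA////Pv//MAIAAH4A/3g+Pn/8CAAAcH/B/jgcHP/wDAAEfH////gAAH/wDAAefj////gAAH/wBAD8f5////ABwD/4BBD8P+///+AAgL/8ABx8P////+AYAP/8AAx4H////88eAH/gAAR4H/////8fgH3gAAYw0////jc/4DxAAAOAh////MMf//gAAA0AD///+OIf//nAA/8AH///+CAf//3g////////8AAf//z4////////98IP//54f////////8IP//44f////////8PP//w4f////////wDH//A4f////////gDn//B/f////////gPz/+B/f////////l/x/8B/f////////v/wfgB/f////////j/wGAB/P////////D/wAAB+P////////D/wAAD8P////////D/wAAD4H////////D/gAAHwH///////+D/AAQHgH///////+D+AAAHAP///////8D4AAACAP///////8DgAB/AAf///////4MAAD+AD////////48AAD8AP////////48AAHwAf////////5cAAEDAf////////ZgAPAGA/////////BgAPgcA/////////AAAHj4B/////////gAADj4B/////////wAP5xwD///7/////98f8hgH///z//////8f8BgP///z//////9/+Bg////j//////57+B/////h//////55wB/////h/////3wAAD/////g/////3wPAD/////wP////zwf/xz////wH////xg//wD////4H////4A//wD////8H////8B//+D////+D////8D///D////+D////4B//+D////8D////wB//8D////8D////gA//4D////+D////AA//4D////8D///+AA//4D////+D///+AA//4B////+B////AD//sA////+A////gD//gAf////Af///AD//wAH////AH/+OAD//wB////5gH/8AAD//wB////gAD/8AAD//wA///+cAD/4AAD//wAf///4AD/4AAD//wcf///8AD/wAAD//4P////+AD/AAAD//+D////+AA4AAAD//+B////+AAAAAAD///Af///8OAHgAAD///Af///8OAPAAAD///gf///8OAPAAAD///gP///8PAGAAAD///wH///+HAGAAAD///gH///8HgCAAAD//+AD///8HgDAAAD//+AB///8PgAAAAD//+AB///8PgAAAAD//+AD///4PgAAAAD//4AH///wHgBwAAP//wAH///gHgA8AAP//AAD/9/gDgAcAAA="/>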